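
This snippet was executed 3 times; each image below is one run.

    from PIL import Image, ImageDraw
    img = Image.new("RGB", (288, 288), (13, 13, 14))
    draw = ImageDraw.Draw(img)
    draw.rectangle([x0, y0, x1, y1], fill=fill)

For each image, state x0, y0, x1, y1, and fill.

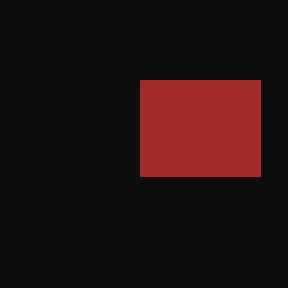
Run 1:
x0 = 140; y0 = 80; x1 = 260; y1 = 176; fill = 'brown'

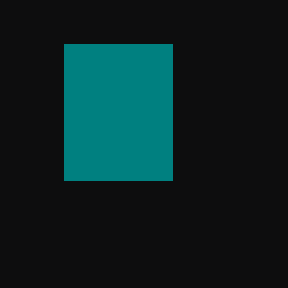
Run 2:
x0 = 64, y0 = 44, x1 = 172, y1 = 180, fill = 'teal'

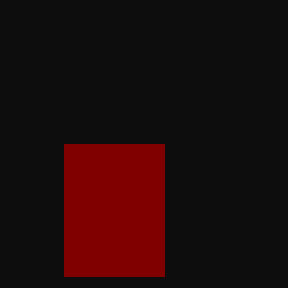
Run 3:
x0 = 64, y0 = 144, x1 = 164, y1 = 276, fill = 'maroon'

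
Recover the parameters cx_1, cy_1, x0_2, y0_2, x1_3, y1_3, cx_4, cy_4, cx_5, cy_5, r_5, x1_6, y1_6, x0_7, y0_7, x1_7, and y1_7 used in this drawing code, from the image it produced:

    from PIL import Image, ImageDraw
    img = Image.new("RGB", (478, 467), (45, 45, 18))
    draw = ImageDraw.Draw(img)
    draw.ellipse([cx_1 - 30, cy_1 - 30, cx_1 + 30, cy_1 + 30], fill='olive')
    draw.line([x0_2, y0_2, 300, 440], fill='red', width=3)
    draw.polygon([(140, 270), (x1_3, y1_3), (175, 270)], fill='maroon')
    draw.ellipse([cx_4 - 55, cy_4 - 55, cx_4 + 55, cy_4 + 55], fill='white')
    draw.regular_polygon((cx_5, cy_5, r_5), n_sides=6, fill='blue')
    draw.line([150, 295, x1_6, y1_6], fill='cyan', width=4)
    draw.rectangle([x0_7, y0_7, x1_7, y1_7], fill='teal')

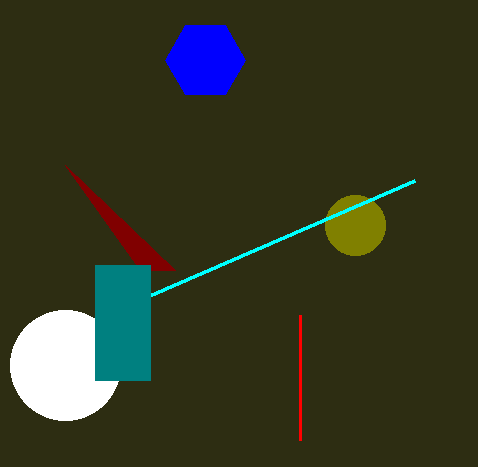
cx_1 = 355
cy_1 = 225
x0_2 = 300
y0_2 = 315
x1_3 = 65
y1_3 = 165
cx_4 = 65
cy_4 = 365
cx_5 = 205
cy_5 = 60
r_5 = 40
x1_6 = 415
y1_6 = 180
x0_7 = 95
y0_7 = 265
x1_7 = 150
y1_7 = 380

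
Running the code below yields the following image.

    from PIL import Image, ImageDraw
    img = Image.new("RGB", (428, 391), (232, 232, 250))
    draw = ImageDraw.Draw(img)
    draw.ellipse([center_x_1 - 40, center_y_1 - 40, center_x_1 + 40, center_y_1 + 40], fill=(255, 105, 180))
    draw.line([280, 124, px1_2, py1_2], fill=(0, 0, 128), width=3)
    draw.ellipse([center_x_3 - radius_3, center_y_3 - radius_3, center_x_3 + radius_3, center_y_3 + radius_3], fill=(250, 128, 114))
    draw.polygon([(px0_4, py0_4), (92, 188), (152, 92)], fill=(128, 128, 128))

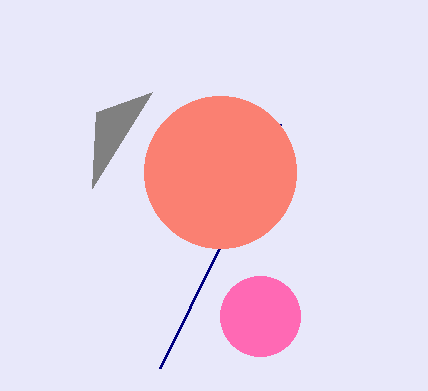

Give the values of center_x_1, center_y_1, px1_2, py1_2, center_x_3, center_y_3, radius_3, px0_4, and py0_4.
center_x_1 = 260, center_y_1 = 316, px1_2 = 160, py1_2 = 368, center_x_3 = 220, center_y_3 = 172, radius_3 = 76, px0_4 = 96, py0_4 = 112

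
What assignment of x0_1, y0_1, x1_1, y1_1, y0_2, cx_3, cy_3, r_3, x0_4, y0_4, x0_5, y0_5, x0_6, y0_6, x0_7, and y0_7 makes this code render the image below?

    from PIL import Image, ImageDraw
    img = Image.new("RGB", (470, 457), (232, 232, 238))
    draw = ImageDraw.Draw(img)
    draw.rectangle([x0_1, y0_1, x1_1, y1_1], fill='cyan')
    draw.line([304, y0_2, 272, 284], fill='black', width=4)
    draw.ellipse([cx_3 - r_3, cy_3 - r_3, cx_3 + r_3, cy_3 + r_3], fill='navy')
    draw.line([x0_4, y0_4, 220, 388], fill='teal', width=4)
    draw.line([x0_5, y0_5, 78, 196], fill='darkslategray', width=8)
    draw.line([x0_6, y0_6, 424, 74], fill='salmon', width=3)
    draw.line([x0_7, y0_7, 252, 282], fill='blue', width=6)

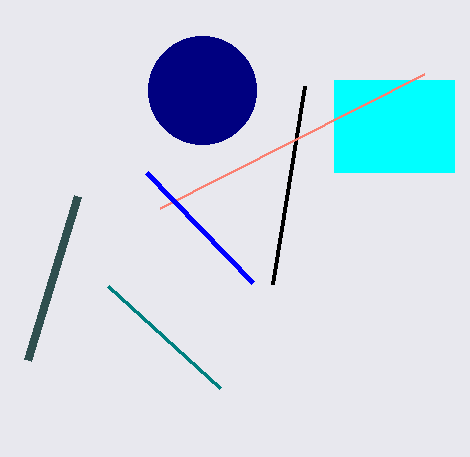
x0_1 = 334, y0_1 = 80, x1_1 = 454, y1_1 = 172, y0_2 = 86, cx_3 = 202, cy_3 = 90, r_3 = 54, x0_4 = 108, y0_4 = 286, x0_5 = 28, y0_5 = 360, x0_6 = 160, y0_6 = 208, x0_7 = 146, y0_7 = 172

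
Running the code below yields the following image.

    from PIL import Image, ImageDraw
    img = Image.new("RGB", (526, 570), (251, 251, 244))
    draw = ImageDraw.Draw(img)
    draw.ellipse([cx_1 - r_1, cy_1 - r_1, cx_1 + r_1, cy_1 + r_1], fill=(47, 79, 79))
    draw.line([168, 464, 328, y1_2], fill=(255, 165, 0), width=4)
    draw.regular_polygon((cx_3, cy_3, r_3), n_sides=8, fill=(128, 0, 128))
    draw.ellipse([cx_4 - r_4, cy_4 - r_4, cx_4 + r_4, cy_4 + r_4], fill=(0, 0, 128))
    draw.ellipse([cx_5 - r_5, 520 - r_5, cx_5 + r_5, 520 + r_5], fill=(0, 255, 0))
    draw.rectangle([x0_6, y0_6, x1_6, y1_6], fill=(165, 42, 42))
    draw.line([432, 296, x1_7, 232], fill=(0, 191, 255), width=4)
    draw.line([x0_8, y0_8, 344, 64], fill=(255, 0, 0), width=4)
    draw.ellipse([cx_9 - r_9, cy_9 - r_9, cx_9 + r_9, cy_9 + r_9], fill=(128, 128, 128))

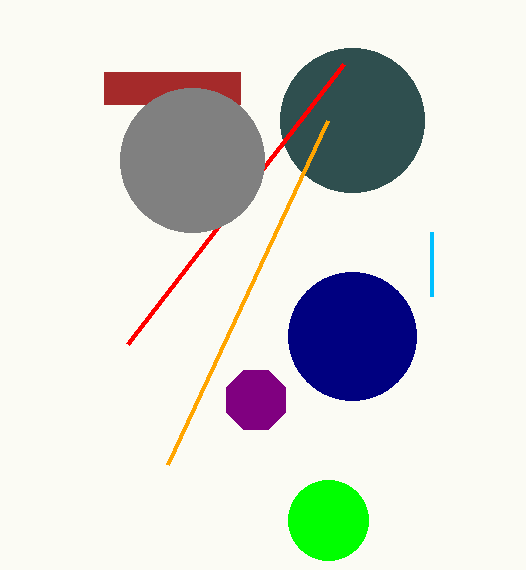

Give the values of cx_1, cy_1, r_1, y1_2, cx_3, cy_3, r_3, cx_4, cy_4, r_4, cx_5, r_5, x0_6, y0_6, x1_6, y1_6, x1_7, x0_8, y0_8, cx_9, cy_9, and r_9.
cx_1 = 352; cy_1 = 120; r_1 = 72; y1_2 = 120; cx_3 = 256; cy_3 = 400; r_3 = 32; cx_4 = 352; cy_4 = 336; r_4 = 64; cx_5 = 328; r_5 = 40; x0_6 = 104; y0_6 = 72; x1_6 = 240; y1_6 = 104; x1_7 = 432; x0_8 = 128; y0_8 = 344; cx_9 = 192; cy_9 = 160; r_9 = 72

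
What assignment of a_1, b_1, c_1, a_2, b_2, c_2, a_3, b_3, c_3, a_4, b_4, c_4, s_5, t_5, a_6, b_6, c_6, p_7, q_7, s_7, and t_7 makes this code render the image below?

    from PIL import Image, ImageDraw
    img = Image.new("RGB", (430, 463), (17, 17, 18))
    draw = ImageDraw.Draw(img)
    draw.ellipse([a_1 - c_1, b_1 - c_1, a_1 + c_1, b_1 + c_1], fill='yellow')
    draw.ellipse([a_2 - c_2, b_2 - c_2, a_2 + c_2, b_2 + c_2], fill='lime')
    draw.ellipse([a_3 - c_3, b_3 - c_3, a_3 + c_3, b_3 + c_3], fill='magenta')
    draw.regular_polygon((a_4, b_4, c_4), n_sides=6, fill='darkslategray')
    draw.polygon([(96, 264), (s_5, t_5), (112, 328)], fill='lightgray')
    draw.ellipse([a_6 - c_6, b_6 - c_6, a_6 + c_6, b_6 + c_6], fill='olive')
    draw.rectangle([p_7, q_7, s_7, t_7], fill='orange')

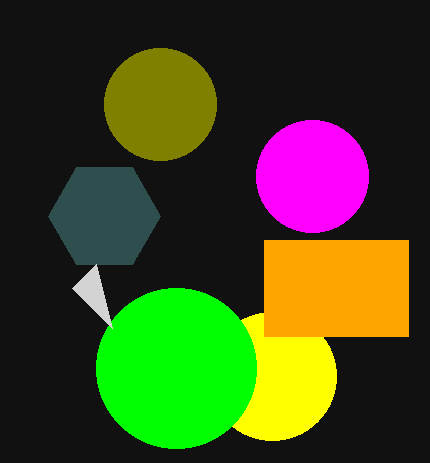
a_1 = 272
b_1 = 376
c_1 = 64
a_2 = 176
b_2 = 368
c_2 = 80
a_3 = 312
b_3 = 176
c_3 = 56
a_4 = 104
b_4 = 216
c_4 = 56
s_5 = 72
t_5 = 288
a_6 = 160
b_6 = 104
c_6 = 56
p_7 = 264
q_7 = 240
s_7 = 408
t_7 = 336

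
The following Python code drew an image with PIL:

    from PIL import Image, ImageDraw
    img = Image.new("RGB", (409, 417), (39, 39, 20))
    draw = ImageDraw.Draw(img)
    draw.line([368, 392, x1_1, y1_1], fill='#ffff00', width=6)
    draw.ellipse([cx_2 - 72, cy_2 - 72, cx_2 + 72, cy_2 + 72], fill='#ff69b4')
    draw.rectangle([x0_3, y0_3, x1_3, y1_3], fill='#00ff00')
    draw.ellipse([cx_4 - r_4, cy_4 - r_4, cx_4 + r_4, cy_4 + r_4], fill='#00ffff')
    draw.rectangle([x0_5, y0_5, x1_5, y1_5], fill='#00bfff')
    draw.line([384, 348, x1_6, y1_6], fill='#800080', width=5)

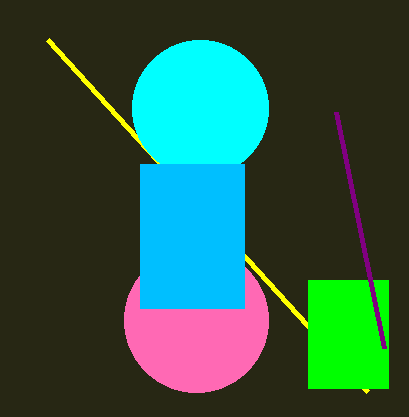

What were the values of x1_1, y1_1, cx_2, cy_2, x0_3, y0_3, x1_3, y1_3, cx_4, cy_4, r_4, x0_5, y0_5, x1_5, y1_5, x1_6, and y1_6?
x1_1 = 48, y1_1 = 40, cx_2 = 196, cy_2 = 320, x0_3 = 308, y0_3 = 280, x1_3 = 388, y1_3 = 388, cx_4 = 200, cy_4 = 108, r_4 = 68, x0_5 = 140, y0_5 = 164, x1_5 = 244, y1_5 = 308, x1_6 = 336, y1_6 = 112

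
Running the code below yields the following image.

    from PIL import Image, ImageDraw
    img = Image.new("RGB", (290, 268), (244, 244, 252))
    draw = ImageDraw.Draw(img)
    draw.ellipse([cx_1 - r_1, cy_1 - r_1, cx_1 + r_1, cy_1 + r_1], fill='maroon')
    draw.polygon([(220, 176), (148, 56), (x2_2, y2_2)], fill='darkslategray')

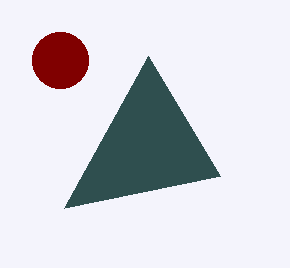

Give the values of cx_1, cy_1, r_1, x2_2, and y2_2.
cx_1 = 60; cy_1 = 60; r_1 = 28; x2_2 = 64; y2_2 = 208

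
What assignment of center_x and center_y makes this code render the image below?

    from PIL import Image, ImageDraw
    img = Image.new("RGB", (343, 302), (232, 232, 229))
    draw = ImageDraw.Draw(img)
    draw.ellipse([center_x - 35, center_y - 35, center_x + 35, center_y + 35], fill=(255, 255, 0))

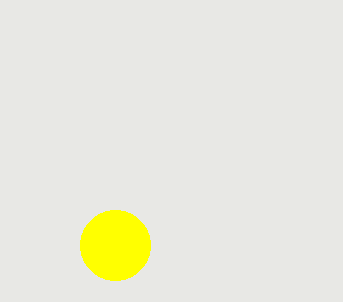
center_x = 115; center_y = 245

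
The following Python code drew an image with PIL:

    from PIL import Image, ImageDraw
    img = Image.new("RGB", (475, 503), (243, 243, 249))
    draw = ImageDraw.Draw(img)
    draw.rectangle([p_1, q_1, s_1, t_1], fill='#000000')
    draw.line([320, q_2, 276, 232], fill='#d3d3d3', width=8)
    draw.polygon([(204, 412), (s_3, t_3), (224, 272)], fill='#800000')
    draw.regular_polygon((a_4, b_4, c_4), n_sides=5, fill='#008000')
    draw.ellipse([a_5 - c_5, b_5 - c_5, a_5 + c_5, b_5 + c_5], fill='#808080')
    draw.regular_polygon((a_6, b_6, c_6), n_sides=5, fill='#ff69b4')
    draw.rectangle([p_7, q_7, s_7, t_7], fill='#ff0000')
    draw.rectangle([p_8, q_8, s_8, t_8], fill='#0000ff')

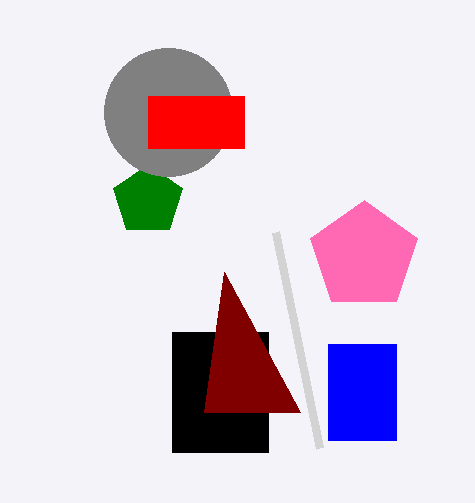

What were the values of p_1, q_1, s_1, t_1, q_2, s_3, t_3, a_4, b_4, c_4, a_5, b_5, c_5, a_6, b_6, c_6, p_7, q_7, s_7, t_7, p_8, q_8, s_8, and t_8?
p_1 = 172
q_1 = 332
s_1 = 268
t_1 = 452
q_2 = 448
s_3 = 300
t_3 = 412
a_4 = 148
b_4 = 200
c_4 = 36
a_5 = 168
b_5 = 112
c_5 = 64
a_6 = 364
b_6 = 256
c_6 = 56
p_7 = 148
q_7 = 96
s_7 = 244
t_7 = 148
p_8 = 328
q_8 = 344
s_8 = 396
t_8 = 440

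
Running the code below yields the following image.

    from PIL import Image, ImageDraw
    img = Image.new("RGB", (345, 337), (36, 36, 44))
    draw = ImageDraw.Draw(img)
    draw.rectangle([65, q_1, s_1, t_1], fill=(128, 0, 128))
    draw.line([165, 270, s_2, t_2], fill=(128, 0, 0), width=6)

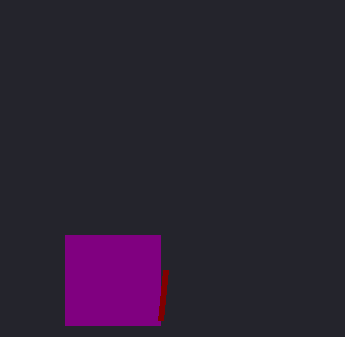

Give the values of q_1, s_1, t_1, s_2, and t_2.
q_1 = 235
s_1 = 160
t_1 = 325
s_2 = 160
t_2 = 320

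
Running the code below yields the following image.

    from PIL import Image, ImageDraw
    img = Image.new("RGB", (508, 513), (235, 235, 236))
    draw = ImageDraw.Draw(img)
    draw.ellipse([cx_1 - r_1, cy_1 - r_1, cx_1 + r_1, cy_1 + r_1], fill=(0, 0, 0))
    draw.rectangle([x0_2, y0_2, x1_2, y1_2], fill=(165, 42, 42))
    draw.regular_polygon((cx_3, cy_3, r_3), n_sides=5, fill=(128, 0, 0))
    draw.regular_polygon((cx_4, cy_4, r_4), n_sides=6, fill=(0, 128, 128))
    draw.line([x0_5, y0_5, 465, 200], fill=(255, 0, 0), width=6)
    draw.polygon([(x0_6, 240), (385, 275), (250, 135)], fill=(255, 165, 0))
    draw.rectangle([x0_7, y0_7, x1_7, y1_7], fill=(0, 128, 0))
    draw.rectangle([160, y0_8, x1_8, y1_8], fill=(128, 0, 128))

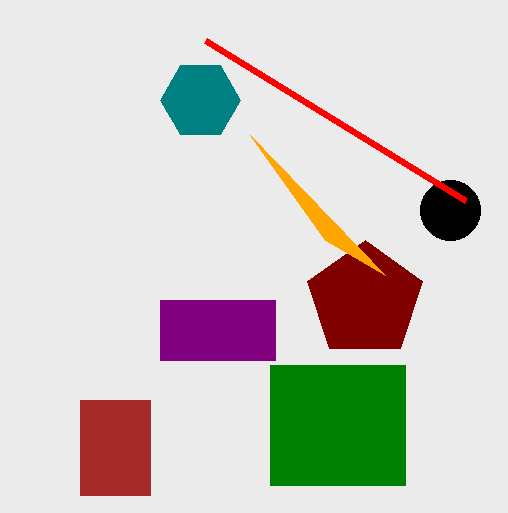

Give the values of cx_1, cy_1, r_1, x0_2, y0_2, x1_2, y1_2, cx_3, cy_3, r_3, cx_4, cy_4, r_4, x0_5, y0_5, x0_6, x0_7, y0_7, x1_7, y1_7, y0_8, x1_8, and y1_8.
cx_1 = 450; cy_1 = 210; r_1 = 30; x0_2 = 80; y0_2 = 400; x1_2 = 150; y1_2 = 495; cx_3 = 365; cy_3 = 300; r_3 = 60; cx_4 = 200; cy_4 = 100; r_4 = 40; x0_5 = 205; y0_5 = 40; x0_6 = 325; x0_7 = 270; y0_7 = 365; x1_7 = 405; y1_7 = 485; y0_8 = 300; x1_8 = 275; y1_8 = 360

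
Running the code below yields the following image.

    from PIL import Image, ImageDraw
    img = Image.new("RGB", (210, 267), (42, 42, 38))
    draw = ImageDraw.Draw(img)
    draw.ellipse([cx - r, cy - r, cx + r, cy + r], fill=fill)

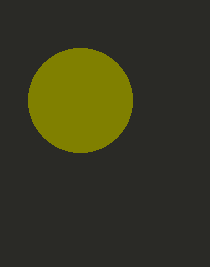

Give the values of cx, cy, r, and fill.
cx = 80
cy = 100
r = 52
fill = 'olive'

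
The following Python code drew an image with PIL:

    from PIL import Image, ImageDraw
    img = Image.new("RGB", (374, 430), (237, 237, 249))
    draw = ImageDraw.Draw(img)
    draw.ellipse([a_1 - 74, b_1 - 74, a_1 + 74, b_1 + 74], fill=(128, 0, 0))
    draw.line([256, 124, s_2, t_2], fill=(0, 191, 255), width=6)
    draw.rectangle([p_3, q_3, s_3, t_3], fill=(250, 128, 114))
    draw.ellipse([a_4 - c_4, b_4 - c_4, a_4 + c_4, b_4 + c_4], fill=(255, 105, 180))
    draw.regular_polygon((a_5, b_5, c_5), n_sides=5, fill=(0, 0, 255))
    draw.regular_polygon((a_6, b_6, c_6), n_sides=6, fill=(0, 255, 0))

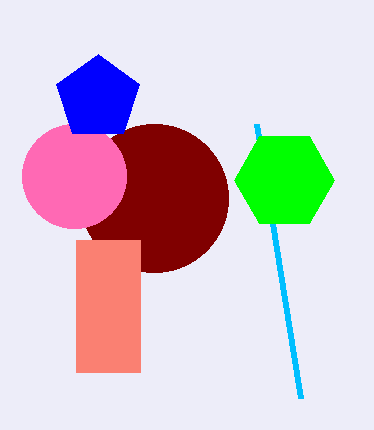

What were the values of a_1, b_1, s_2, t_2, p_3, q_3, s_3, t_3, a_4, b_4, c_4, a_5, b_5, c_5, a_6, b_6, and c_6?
a_1 = 154
b_1 = 198
s_2 = 300
t_2 = 398
p_3 = 76
q_3 = 240
s_3 = 140
t_3 = 372
a_4 = 74
b_4 = 176
c_4 = 52
a_5 = 98
b_5 = 98
c_5 = 44
a_6 = 284
b_6 = 180
c_6 = 50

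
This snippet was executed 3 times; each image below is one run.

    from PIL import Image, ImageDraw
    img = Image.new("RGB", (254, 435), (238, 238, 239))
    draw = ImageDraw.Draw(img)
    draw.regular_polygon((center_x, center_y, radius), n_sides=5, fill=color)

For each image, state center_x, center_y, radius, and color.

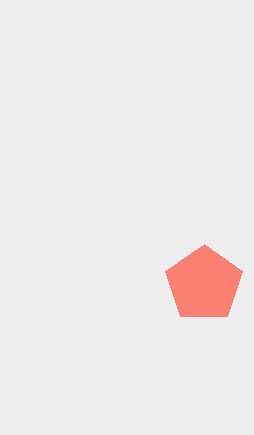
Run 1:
center_x = 204
center_y = 284
radius = 40
color = 'salmon'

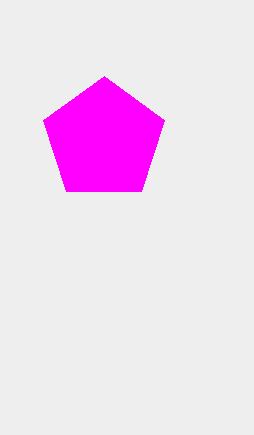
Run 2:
center_x = 104; center_y = 140; radius = 64; color = 'magenta'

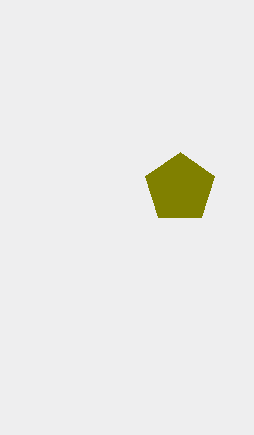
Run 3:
center_x = 180
center_y = 188
radius = 36
color = 'olive'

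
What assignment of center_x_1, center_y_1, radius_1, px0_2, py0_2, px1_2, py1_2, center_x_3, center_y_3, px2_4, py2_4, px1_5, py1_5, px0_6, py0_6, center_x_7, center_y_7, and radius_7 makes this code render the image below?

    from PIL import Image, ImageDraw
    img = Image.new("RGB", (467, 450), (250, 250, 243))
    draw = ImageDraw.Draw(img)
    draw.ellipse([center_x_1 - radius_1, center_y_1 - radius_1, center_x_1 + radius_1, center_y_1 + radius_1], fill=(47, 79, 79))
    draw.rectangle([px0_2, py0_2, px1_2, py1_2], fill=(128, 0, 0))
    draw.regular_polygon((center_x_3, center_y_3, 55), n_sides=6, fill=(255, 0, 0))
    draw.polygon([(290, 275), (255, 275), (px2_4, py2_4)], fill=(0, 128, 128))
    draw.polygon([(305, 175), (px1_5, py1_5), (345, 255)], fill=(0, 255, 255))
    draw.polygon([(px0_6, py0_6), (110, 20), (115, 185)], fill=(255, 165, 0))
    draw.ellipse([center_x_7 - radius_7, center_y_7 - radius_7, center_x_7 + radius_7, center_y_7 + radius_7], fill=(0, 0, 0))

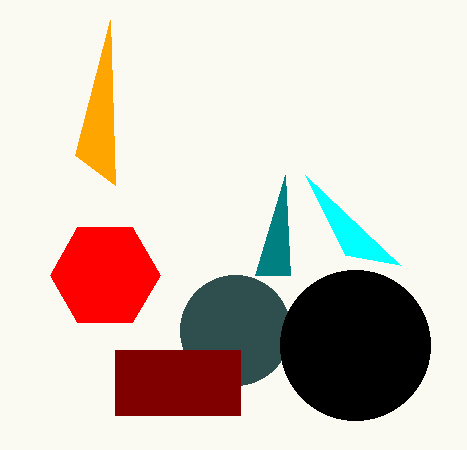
center_x_1 = 235
center_y_1 = 330
radius_1 = 55
px0_2 = 115
py0_2 = 350
px1_2 = 240
py1_2 = 415
center_x_3 = 105
center_y_3 = 275
px2_4 = 285
py2_4 = 175
px1_5 = 400
py1_5 = 265
px0_6 = 75
py0_6 = 155
center_x_7 = 355
center_y_7 = 345
radius_7 = 75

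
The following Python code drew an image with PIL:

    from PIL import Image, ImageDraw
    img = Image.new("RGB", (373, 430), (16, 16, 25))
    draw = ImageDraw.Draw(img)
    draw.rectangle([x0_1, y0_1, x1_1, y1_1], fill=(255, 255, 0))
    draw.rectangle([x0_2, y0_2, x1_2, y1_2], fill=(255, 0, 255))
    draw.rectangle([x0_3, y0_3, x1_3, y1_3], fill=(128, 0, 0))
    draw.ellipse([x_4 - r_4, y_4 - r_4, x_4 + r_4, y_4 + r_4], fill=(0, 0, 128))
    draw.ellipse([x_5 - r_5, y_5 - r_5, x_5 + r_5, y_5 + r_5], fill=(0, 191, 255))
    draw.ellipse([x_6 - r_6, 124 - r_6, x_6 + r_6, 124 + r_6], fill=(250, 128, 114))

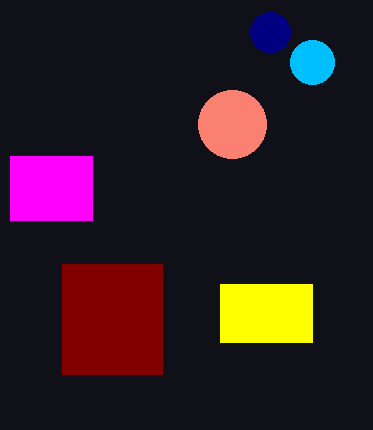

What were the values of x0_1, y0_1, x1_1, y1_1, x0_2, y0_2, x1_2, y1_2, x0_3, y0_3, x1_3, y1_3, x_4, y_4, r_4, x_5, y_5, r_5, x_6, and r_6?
x0_1 = 220, y0_1 = 284, x1_1 = 312, y1_1 = 342, x0_2 = 10, y0_2 = 156, x1_2 = 92, y1_2 = 220, x0_3 = 62, y0_3 = 264, x1_3 = 162, y1_3 = 374, x_4 = 270, y_4 = 32, r_4 = 20, x_5 = 312, y_5 = 62, r_5 = 22, x_6 = 232, r_6 = 34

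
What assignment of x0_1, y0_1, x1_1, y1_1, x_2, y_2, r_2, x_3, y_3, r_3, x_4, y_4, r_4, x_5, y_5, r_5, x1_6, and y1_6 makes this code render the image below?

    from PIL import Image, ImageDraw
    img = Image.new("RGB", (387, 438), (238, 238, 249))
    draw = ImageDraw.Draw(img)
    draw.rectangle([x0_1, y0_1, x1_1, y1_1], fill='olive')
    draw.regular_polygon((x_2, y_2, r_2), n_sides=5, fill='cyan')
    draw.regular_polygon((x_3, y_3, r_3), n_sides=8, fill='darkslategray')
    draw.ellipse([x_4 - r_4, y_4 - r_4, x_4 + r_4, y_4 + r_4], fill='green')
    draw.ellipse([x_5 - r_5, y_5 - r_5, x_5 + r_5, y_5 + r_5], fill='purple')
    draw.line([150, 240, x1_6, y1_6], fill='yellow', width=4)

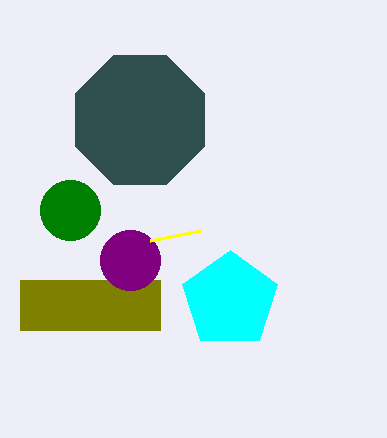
x0_1 = 20, y0_1 = 280, x1_1 = 160, y1_1 = 330, x_2 = 230, y_2 = 300, r_2 = 50, x_3 = 140, y_3 = 120, r_3 = 70, x_4 = 70, y_4 = 210, r_4 = 30, x_5 = 130, y_5 = 260, r_5 = 30, x1_6 = 200, y1_6 = 230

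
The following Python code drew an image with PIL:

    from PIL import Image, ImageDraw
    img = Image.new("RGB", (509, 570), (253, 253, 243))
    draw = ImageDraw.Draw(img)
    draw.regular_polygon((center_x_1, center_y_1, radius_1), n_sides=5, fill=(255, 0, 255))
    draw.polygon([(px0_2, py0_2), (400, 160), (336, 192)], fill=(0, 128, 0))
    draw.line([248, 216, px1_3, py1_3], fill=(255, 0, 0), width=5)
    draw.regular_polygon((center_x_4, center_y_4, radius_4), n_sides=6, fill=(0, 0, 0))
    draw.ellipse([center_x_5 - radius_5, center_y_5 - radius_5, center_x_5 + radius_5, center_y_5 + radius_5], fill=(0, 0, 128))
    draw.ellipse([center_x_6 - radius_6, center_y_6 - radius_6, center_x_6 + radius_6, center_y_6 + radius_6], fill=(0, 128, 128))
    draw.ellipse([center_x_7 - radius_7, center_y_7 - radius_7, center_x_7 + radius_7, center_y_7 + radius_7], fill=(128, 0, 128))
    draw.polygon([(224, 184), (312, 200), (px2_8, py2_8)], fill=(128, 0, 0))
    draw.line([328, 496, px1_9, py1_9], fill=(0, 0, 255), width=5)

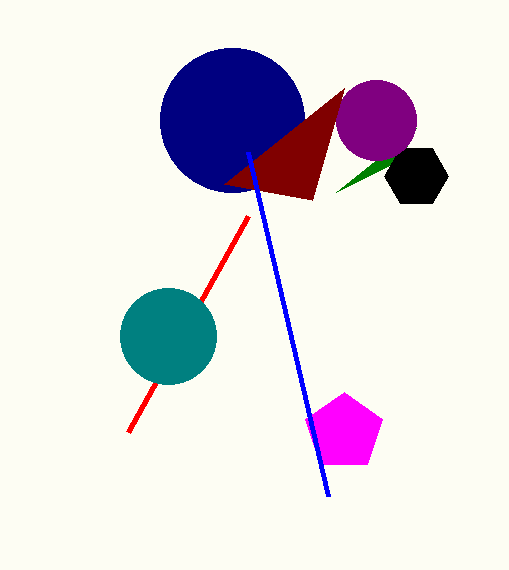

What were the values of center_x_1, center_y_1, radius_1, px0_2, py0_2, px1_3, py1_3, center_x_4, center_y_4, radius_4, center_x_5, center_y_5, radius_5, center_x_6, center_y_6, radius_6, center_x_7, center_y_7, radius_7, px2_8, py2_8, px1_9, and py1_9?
center_x_1 = 344, center_y_1 = 432, radius_1 = 40, px0_2 = 416, py0_2 = 128, px1_3 = 128, py1_3 = 432, center_x_4 = 416, center_y_4 = 176, radius_4 = 32, center_x_5 = 232, center_y_5 = 120, radius_5 = 72, center_x_6 = 168, center_y_6 = 336, radius_6 = 48, center_x_7 = 376, center_y_7 = 120, radius_7 = 40, px2_8 = 344, py2_8 = 88, px1_9 = 248, py1_9 = 152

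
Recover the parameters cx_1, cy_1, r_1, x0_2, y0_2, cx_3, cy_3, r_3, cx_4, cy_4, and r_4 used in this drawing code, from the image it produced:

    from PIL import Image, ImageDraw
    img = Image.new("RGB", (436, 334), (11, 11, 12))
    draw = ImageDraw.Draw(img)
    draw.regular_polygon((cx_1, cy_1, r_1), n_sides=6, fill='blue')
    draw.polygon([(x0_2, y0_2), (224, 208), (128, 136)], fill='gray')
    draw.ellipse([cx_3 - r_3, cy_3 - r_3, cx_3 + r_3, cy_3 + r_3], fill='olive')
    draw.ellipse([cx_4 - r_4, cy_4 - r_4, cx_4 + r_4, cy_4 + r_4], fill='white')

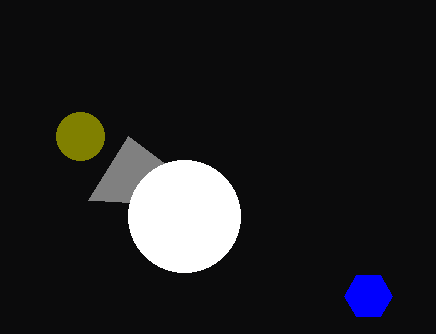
cx_1 = 368; cy_1 = 296; r_1 = 24; x0_2 = 88; y0_2 = 200; cx_3 = 80; cy_3 = 136; r_3 = 24; cx_4 = 184; cy_4 = 216; r_4 = 56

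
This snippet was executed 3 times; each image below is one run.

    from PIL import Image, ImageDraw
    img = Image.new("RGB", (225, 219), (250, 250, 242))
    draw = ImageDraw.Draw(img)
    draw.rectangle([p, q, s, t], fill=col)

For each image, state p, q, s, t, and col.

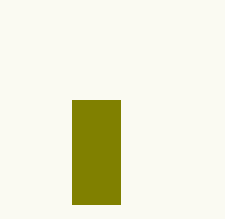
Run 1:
p = 72
q = 100
s = 120
t = 204
col = 'olive'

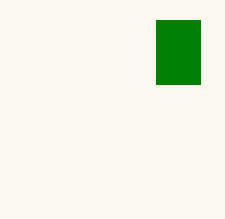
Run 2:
p = 156
q = 20
s = 200
t = 84
col = 'green'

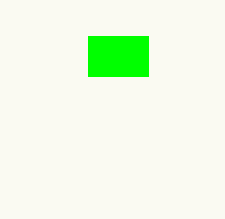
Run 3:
p = 88
q = 36
s = 148
t = 76
col = 'lime'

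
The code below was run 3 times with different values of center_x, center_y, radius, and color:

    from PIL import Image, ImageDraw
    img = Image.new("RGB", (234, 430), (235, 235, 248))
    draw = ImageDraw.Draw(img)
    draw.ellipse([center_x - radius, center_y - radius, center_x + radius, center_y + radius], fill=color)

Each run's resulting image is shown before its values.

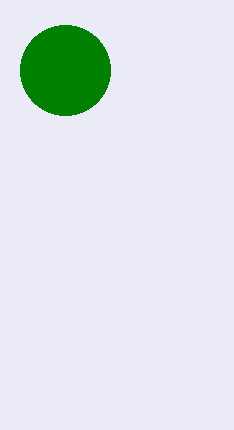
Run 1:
center_x = 65
center_y = 70
radius = 45
color = 'green'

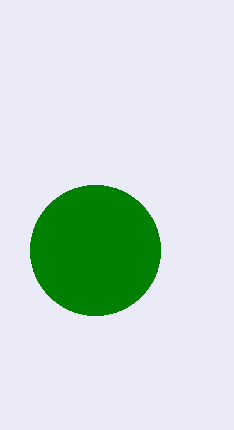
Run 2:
center_x = 95
center_y = 250
radius = 65
color = 'green'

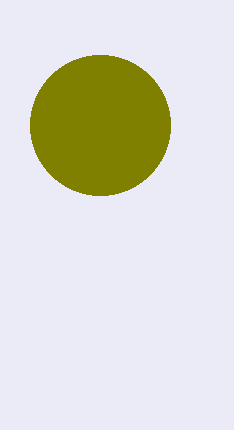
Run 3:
center_x = 100, center_y = 125, radius = 70, color = 'olive'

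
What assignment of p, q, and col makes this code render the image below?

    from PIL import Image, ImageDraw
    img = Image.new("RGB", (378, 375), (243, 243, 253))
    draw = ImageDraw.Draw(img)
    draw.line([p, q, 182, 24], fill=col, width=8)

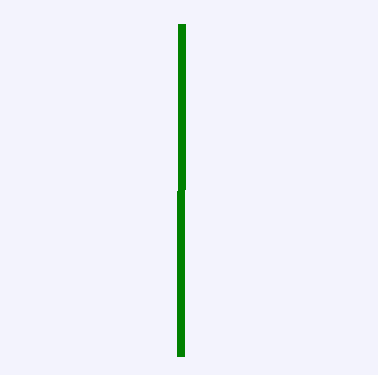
p = 181, q = 356, col = 'green'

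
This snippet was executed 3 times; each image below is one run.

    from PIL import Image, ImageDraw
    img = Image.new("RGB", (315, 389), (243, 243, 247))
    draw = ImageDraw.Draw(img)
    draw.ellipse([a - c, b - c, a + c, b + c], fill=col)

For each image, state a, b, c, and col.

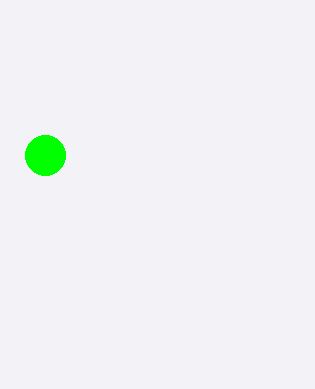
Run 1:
a = 45; b = 155; c = 20; col = 'lime'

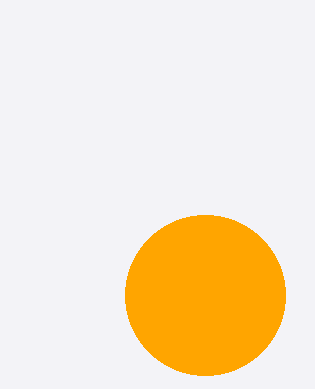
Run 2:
a = 205, b = 295, c = 80, col = 'orange'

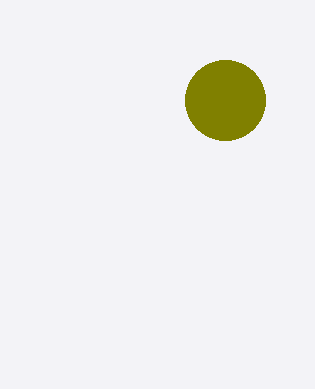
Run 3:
a = 225, b = 100, c = 40, col = 'olive'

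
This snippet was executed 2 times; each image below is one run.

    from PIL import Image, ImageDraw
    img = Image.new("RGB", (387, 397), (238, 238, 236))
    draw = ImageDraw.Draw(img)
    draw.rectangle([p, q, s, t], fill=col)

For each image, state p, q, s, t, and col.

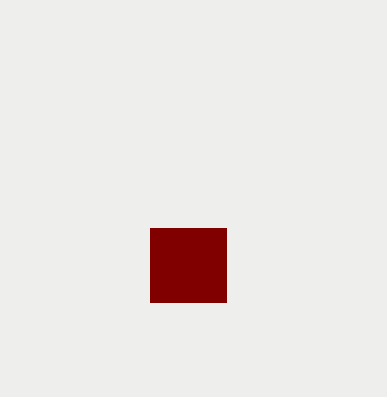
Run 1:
p = 150
q = 228
s = 226
t = 302
col = 'maroon'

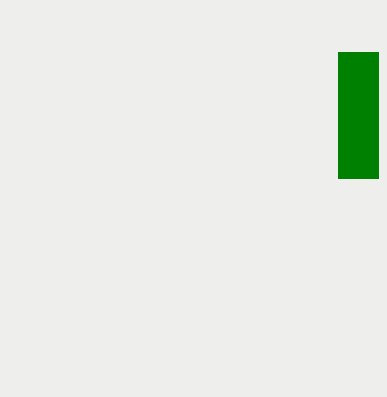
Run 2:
p = 338, q = 52, s = 378, t = 178, col = 'green'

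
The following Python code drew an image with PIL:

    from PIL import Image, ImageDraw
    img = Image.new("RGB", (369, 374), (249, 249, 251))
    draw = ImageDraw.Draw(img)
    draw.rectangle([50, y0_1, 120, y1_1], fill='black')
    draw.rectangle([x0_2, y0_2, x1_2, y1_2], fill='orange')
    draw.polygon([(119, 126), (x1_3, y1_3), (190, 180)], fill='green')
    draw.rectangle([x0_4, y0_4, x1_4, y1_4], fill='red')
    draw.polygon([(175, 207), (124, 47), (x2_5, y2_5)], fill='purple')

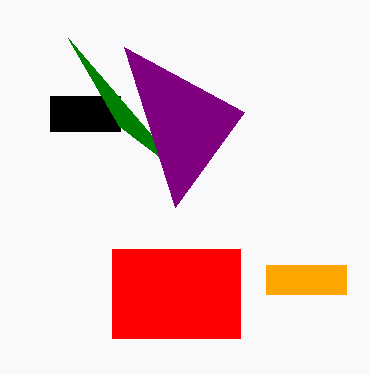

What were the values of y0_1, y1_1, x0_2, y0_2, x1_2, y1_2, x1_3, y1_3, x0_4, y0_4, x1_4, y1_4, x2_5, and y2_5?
y0_1 = 96; y1_1 = 131; x0_2 = 266; y0_2 = 265; x1_2 = 346; y1_2 = 294; x1_3 = 68; y1_3 = 38; x0_4 = 112; y0_4 = 249; x1_4 = 240; y1_4 = 338; x2_5 = 244; y2_5 = 112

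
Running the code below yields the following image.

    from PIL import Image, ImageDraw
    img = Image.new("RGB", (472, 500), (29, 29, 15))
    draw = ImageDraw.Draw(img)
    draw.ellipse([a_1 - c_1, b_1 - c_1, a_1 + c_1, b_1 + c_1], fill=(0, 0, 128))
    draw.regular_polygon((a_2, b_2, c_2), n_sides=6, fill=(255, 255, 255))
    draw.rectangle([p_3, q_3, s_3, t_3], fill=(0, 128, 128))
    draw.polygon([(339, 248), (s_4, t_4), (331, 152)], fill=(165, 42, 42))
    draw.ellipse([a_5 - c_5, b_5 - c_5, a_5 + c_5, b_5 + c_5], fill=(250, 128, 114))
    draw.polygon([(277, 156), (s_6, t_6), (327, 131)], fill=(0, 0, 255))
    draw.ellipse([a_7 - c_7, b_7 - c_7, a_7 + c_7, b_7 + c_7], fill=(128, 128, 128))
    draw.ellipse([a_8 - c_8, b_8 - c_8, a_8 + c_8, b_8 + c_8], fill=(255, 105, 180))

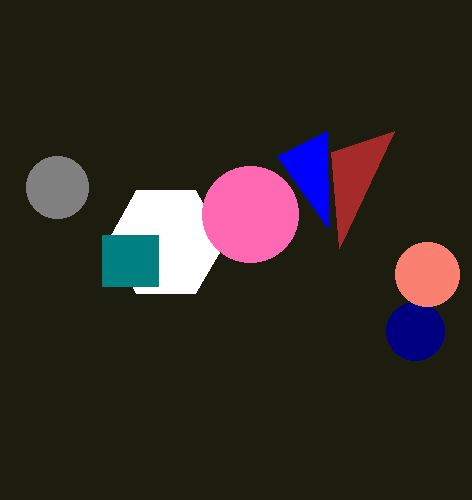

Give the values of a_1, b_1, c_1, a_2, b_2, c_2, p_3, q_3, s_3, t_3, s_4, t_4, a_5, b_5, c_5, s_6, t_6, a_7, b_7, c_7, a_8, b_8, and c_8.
a_1 = 415
b_1 = 331
c_1 = 29
a_2 = 166
b_2 = 242
c_2 = 59
p_3 = 102
q_3 = 235
s_3 = 158
t_3 = 286
s_4 = 394
t_4 = 131
a_5 = 427
b_5 = 274
c_5 = 32
s_6 = 328
t_6 = 228
a_7 = 57
b_7 = 187
c_7 = 31
a_8 = 250
b_8 = 214
c_8 = 48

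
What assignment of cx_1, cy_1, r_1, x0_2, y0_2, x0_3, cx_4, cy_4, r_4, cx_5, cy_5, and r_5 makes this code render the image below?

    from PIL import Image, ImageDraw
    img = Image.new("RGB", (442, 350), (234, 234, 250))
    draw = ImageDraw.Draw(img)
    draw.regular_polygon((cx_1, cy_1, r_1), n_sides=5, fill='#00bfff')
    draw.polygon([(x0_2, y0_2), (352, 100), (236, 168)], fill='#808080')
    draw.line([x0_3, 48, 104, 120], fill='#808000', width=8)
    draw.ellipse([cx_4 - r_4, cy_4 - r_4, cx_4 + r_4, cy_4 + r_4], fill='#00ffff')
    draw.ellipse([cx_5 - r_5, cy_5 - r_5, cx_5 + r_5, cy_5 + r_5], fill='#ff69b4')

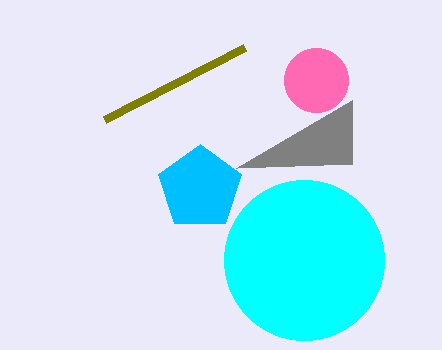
cx_1 = 200
cy_1 = 188
r_1 = 44
x0_2 = 352
y0_2 = 164
x0_3 = 244
cx_4 = 304
cy_4 = 260
r_4 = 80
cx_5 = 316
cy_5 = 80
r_5 = 32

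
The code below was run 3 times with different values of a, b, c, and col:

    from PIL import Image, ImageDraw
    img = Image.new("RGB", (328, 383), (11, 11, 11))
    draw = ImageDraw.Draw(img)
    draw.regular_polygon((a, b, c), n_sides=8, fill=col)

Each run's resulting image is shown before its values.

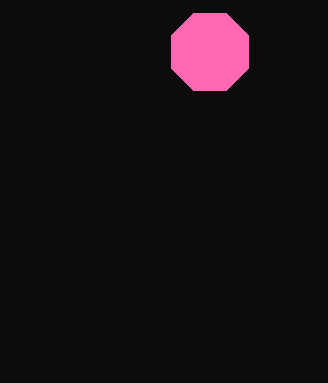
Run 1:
a = 210
b = 52
c = 42
col = 'hotpink'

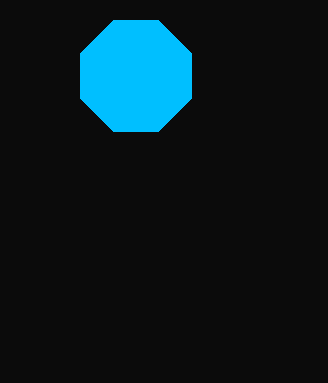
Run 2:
a = 136; b = 76; c = 60; col = 'deepskyblue'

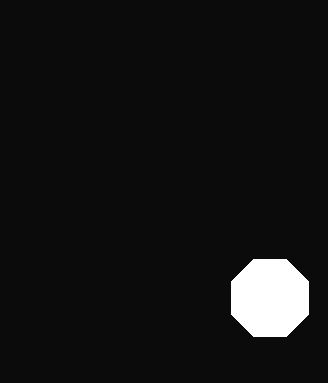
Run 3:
a = 270, b = 298, c = 42, col = 'white'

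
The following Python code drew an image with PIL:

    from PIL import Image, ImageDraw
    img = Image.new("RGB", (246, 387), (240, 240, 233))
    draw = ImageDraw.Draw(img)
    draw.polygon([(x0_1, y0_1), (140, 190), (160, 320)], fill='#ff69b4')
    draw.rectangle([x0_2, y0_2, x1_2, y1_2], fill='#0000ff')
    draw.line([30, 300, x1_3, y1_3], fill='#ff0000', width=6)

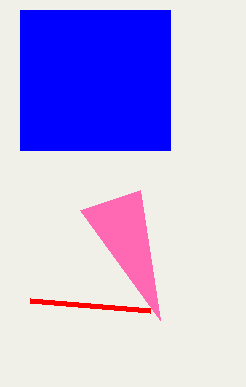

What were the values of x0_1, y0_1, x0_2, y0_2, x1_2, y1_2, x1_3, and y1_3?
x0_1 = 80
y0_1 = 210
x0_2 = 20
y0_2 = 10
x1_2 = 170
y1_2 = 150
x1_3 = 150
y1_3 = 310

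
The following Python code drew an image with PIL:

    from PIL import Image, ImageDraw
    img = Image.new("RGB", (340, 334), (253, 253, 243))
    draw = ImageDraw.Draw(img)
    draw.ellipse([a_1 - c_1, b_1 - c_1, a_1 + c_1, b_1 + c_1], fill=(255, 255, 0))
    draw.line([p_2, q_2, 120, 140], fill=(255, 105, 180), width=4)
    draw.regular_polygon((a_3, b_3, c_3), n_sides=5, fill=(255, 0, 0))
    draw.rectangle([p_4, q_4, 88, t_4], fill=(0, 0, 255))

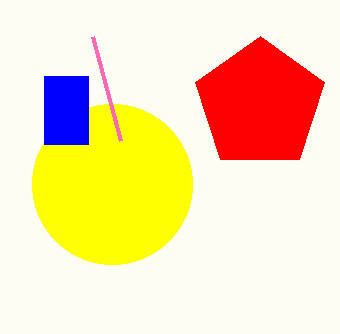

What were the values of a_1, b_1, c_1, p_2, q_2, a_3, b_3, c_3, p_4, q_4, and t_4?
a_1 = 112; b_1 = 184; c_1 = 80; p_2 = 92; q_2 = 36; a_3 = 260; b_3 = 104; c_3 = 68; p_4 = 44; q_4 = 76; t_4 = 144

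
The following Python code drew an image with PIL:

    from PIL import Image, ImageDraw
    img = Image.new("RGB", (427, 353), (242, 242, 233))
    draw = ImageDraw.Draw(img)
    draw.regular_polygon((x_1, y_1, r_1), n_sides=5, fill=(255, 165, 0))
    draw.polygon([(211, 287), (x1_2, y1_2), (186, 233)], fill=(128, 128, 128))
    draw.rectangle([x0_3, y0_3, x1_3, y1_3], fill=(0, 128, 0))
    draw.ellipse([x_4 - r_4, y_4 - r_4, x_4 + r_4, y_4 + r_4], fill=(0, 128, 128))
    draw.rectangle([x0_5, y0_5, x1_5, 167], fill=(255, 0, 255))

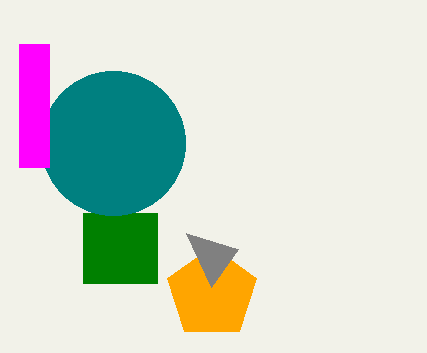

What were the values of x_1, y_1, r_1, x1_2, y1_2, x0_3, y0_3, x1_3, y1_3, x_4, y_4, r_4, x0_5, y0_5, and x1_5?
x_1 = 212; y_1 = 293; r_1 = 47; x1_2 = 238; y1_2 = 249; x0_3 = 83; y0_3 = 213; x1_3 = 157; y1_3 = 283; x_4 = 113; y_4 = 143; r_4 = 72; x0_5 = 19; y0_5 = 44; x1_5 = 49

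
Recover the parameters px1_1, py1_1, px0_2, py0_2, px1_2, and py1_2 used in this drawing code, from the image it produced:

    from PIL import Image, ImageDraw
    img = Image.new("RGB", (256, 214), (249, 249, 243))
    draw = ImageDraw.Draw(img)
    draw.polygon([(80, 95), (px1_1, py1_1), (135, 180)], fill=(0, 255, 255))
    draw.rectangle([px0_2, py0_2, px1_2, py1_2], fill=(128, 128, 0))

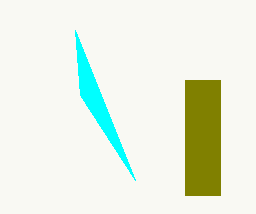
px1_1 = 75
py1_1 = 30
px0_2 = 185
py0_2 = 80
px1_2 = 220
py1_2 = 195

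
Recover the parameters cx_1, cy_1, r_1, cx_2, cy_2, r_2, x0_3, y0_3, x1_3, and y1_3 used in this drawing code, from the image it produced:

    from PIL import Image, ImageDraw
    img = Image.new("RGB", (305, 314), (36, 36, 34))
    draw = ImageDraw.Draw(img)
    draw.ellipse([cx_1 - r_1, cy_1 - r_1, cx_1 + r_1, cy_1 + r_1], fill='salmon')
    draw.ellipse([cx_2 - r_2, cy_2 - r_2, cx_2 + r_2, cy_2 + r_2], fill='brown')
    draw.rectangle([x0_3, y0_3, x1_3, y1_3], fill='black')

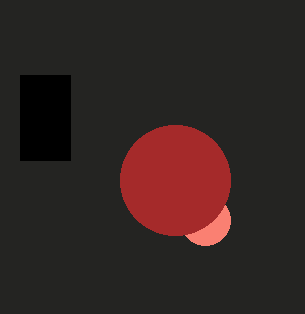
cx_1 = 205
cy_1 = 220
r_1 = 25
cx_2 = 175
cy_2 = 180
r_2 = 55
x0_3 = 20
y0_3 = 75
x1_3 = 70
y1_3 = 160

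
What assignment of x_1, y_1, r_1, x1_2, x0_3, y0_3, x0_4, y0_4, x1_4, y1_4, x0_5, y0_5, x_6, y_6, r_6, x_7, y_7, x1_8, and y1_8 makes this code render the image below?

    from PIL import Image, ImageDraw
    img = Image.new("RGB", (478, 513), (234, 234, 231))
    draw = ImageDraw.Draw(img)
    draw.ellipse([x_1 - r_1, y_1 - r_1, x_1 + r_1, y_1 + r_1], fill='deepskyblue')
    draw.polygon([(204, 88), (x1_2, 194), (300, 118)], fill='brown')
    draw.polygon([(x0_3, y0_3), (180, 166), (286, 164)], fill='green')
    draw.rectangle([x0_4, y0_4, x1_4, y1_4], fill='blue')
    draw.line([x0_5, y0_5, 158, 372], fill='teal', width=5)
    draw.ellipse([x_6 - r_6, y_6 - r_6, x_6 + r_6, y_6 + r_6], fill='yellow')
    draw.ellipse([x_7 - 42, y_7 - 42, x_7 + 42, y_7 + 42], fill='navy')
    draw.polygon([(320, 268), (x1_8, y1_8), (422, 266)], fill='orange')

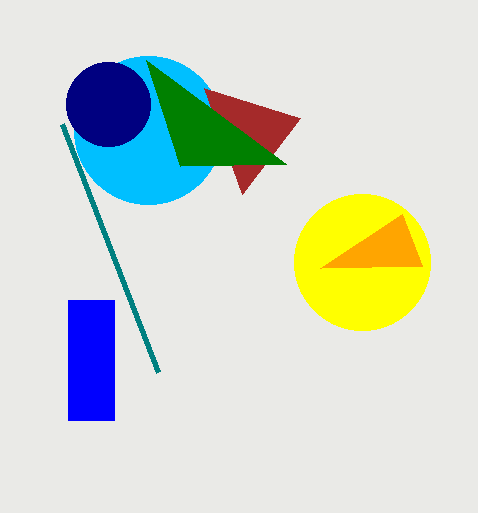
x_1 = 148; y_1 = 130; r_1 = 74; x1_2 = 242; x0_3 = 146; y0_3 = 60; x0_4 = 68; y0_4 = 300; x1_4 = 114; y1_4 = 420; x0_5 = 62; y0_5 = 124; x_6 = 362; y_6 = 262; r_6 = 68; x_7 = 108; y_7 = 104; x1_8 = 402; y1_8 = 214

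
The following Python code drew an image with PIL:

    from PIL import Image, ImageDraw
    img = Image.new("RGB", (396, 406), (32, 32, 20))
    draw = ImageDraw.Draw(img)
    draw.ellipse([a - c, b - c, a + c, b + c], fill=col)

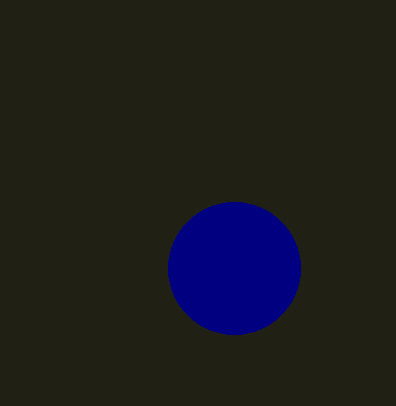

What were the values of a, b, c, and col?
a = 234
b = 268
c = 66
col = 'navy'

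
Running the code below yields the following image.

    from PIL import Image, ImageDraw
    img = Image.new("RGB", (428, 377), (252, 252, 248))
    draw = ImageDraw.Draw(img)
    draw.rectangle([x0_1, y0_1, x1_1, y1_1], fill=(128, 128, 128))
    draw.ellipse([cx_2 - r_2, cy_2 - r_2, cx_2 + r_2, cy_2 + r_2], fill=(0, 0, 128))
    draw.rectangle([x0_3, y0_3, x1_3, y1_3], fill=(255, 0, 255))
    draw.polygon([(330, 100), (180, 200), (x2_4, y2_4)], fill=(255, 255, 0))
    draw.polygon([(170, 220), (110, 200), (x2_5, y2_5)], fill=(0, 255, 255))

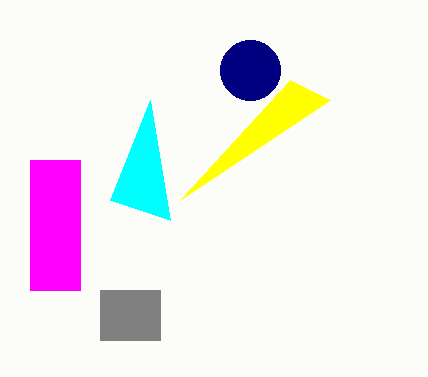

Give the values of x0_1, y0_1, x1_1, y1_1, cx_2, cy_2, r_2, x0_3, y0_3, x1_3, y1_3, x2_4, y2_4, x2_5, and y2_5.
x0_1 = 100
y0_1 = 290
x1_1 = 160
y1_1 = 340
cx_2 = 250
cy_2 = 70
r_2 = 30
x0_3 = 30
y0_3 = 160
x1_3 = 80
y1_3 = 290
x2_4 = 290
y2_4 = 80
x2_5 = 150
y2_5 = 100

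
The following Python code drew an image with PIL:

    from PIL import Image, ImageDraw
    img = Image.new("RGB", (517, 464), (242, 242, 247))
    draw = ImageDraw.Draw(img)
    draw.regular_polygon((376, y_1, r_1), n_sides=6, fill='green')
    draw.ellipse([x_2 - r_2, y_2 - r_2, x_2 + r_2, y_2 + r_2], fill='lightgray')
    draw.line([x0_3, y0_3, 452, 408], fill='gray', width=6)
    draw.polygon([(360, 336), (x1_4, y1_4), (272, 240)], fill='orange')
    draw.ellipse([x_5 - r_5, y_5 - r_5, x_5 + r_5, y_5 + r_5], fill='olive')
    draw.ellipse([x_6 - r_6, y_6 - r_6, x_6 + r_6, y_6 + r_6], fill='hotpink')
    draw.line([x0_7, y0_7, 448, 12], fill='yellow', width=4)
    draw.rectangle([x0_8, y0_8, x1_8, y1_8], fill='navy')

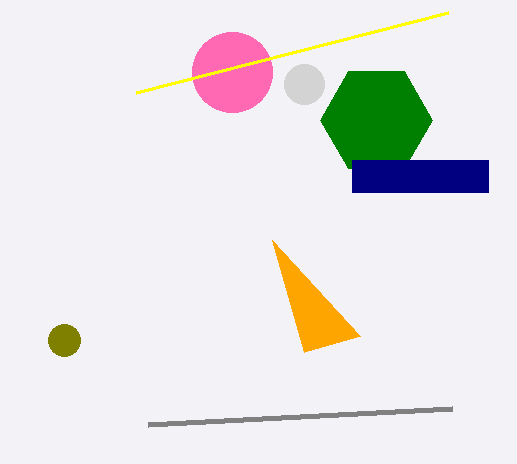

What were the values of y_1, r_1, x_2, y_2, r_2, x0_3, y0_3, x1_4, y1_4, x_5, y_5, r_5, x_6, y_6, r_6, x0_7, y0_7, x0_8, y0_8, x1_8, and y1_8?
y_1 = 120
r_1 = 56
x_2 = 304
y_2 = 84
r_2 = 20
x0_3 = 148
y0_3 = 424
x1_4 = 304
y1_4 = 352
x_5 = 64
y_5 = 340
r_5 = 16
x_6 = 232
y_6 = 72
r_6 = 40
x0_7 = 136
y0_7 = 92
x0_8 = 352
y0_8 = 160
x1_8 = 488
y1_8 = 192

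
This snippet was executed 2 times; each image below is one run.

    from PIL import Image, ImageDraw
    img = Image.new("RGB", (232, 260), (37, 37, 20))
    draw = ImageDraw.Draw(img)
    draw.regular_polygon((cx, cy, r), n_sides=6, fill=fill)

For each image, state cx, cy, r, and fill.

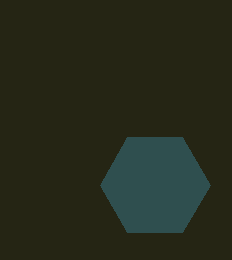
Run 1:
cx = 155, cy = 185, r = 55, fill = 'darkslategray'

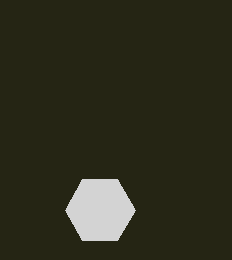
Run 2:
cx = 100
cy = 210
r = 35
fill = 'lightgray'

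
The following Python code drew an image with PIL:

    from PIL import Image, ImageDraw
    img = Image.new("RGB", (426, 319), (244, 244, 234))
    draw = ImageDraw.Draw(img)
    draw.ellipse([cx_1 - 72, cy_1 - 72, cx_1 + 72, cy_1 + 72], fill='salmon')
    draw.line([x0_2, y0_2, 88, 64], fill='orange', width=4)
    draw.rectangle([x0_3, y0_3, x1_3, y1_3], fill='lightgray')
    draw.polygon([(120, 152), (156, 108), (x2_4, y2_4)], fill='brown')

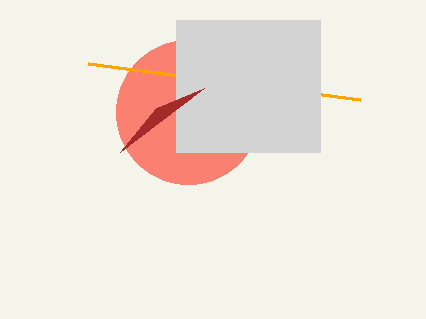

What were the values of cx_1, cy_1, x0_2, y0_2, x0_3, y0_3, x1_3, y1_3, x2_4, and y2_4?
cx_1 = 188; cy_1 = 112; x0_2 = 360; y0_2 = 100; x0_3 = 176; y0_3 = 20; x1_3 = 320; y1_3 = 152; x2_4 = 204; y2_4 = 88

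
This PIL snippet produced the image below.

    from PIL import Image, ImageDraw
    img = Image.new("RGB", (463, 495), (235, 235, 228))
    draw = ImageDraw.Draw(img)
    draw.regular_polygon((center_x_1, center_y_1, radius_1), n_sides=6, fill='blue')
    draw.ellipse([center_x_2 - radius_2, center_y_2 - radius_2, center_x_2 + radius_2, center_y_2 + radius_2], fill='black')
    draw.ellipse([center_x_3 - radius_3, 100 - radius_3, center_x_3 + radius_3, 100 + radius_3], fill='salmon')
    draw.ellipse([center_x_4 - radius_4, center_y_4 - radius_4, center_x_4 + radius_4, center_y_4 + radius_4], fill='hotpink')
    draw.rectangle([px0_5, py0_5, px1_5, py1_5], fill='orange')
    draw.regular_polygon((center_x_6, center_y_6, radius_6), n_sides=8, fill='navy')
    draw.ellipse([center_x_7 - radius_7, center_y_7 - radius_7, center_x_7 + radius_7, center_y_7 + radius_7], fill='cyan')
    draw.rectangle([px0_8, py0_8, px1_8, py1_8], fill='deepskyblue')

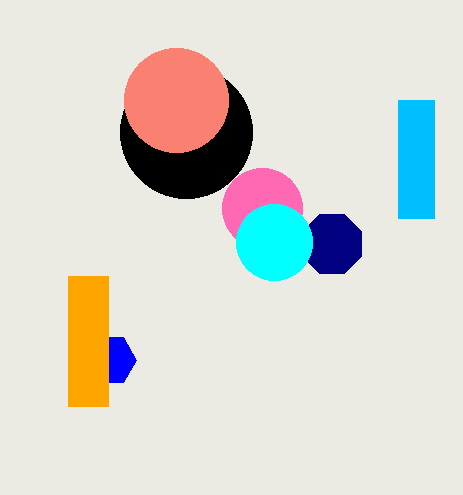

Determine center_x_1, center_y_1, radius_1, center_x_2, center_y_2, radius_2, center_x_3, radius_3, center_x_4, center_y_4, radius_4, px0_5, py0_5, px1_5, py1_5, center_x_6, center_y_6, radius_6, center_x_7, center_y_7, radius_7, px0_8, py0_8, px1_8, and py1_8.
center_x_1 = 110
center_y_1 = 360
radius_1 = 26
center_x_2 = 186
center_y_2 = 132
radius_2 = 66
center_x_3 = 176
radius_3 = 52
center_x_4 = 262
center_y_4 = 208
radius_4 = 40
px0_5 = 68
py0_5 = 276
px1_5 = 108
py1_5 = 406
center_x_6 = 332
center_y_6 = 244
radius_6 = 32
center_x_7 = 274
center_y_7 = 242
radius_7 = 38
px0_8 = 398
py0_8 = 100
px1_8 = 434
py1_8 = 218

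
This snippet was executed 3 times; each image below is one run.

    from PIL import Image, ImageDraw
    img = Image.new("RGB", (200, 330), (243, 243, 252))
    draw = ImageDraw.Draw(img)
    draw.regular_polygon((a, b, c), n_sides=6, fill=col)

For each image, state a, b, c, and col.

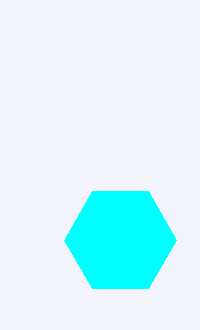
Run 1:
a = 120
b = 240
c = 56
col = 'cyan'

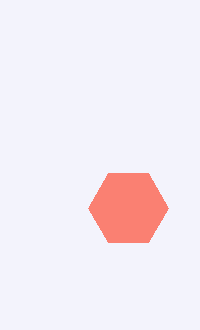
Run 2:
a = 128
b = 208
c = 40
col = 'salmon'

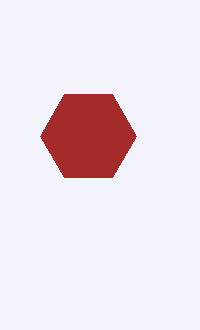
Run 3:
a = 88, b = 136, c = 48, col = 'brown'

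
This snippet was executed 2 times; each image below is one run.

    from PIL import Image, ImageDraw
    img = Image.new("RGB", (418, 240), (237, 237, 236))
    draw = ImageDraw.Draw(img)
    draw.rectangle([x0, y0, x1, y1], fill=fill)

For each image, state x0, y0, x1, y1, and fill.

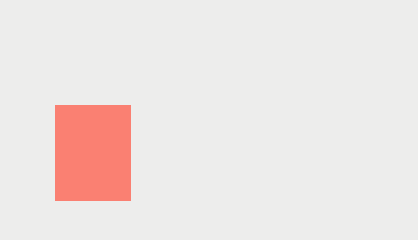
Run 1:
x0 = 55, y0 = 105, x1 = 130, y1 = 200, fill = 'salmon'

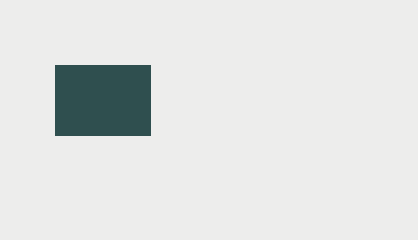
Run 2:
x0 = 55
y0 = 65
x1 = 150
y1 = 135
fill = 'darkslategray'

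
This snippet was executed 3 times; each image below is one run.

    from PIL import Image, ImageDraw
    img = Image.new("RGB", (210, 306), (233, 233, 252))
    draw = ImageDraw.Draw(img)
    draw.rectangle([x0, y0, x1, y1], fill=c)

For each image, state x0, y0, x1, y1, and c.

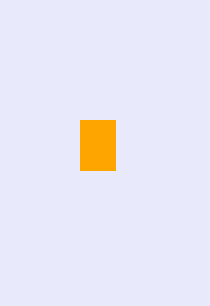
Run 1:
x0 = 80
y0 = 120
x1 = 115
y1 = 170
c = 'orange'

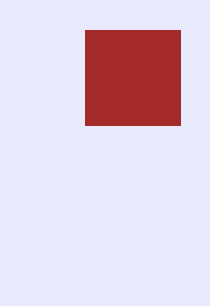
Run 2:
x0 = 85
y0 = 30
x1 = 180
y1 = 125
c = 'brown'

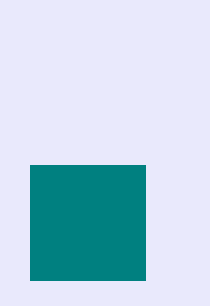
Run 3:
x0 = 30, y0 = 165, x1 = 145, y1 = 280, c = 'teal'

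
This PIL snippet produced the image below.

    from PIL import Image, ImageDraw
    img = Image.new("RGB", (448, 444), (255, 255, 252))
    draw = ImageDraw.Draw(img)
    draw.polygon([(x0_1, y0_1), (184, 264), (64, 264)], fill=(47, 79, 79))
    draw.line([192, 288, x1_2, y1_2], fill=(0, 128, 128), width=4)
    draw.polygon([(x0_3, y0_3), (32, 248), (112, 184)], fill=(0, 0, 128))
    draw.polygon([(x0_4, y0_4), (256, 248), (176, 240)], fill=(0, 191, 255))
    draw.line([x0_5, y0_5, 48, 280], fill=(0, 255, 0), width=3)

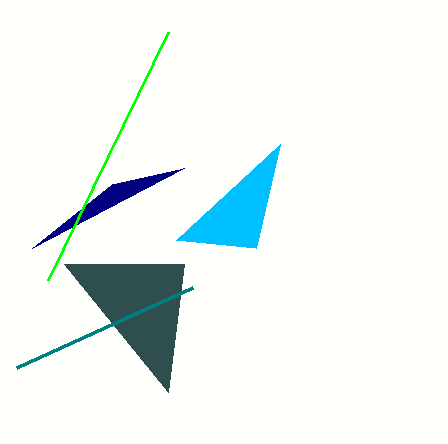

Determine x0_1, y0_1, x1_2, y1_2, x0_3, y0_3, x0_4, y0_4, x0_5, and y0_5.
x0_1 = 168
y0_1 = 392
x1_2 = 16
y1_2 = 368
x0_3 = 184
y0_3 = 168
x0_4 = 280
y0_4 = 144
x0_5 = 168
y0_5 = 32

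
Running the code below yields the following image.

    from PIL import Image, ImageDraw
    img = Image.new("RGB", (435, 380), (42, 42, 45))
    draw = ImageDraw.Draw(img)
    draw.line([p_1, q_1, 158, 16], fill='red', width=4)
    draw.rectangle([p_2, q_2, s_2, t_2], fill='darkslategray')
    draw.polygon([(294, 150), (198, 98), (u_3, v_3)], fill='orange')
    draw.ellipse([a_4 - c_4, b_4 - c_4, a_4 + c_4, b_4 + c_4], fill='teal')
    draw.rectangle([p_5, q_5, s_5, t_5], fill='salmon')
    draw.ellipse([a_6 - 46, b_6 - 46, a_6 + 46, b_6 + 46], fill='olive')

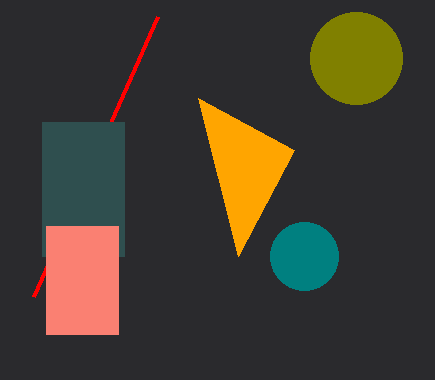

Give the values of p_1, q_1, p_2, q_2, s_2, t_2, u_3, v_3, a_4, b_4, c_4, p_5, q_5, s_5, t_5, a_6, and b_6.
p_1 = 34
q_1 = 296
p_2 = 42
q_2 = 122
s_2 = 124
t_2 = 256
u_3 = 238
v_3 = 256
a_4 = 304
b_4 = 256
c_4 = 34
p_5 = 46
q_5 = 226
s_5 = 118
t_5 = 334
a_6 = 356
b_6 = 58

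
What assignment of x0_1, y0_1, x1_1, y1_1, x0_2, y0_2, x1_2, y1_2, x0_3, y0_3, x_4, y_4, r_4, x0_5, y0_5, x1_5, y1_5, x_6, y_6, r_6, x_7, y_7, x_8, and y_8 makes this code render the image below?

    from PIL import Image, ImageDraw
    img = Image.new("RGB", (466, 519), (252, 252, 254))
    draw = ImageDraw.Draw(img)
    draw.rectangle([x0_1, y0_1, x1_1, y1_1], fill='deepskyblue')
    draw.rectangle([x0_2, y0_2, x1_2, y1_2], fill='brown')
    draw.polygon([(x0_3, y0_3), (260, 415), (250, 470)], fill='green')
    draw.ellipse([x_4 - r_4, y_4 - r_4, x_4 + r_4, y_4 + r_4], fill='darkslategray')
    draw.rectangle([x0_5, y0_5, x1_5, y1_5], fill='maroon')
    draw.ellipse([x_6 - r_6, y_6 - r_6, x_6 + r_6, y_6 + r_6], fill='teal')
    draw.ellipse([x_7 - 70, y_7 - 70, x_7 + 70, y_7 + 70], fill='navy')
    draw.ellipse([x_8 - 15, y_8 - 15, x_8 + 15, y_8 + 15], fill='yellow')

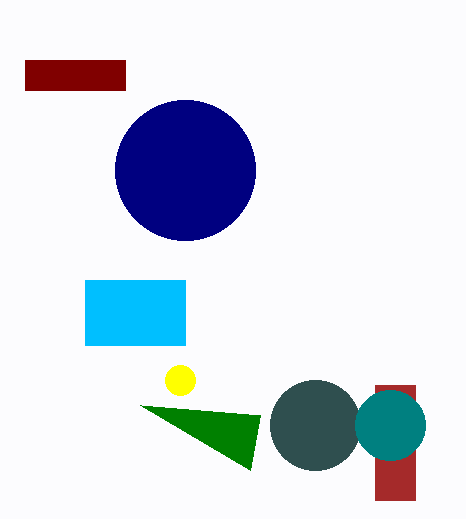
x0_1 = 85; y0_1 = 280; x1_1 = 185; y1_1 = 345; x0_2 = 375; y0_2 = 385; x1_2 = 415; y1_2 = 500; x0_3 = 140; y0_3 = 405; x_4 = 315; y_4 = 425; r_4 = 45; x0_5 = 25; y0_5 = 60; x1_5 = 125; y1_5 = 90; x_6 = 390; y_6 = 425; r_6 = 35; x_7 = 185; y_7 = 170; x_8 = 180; y_8 = 380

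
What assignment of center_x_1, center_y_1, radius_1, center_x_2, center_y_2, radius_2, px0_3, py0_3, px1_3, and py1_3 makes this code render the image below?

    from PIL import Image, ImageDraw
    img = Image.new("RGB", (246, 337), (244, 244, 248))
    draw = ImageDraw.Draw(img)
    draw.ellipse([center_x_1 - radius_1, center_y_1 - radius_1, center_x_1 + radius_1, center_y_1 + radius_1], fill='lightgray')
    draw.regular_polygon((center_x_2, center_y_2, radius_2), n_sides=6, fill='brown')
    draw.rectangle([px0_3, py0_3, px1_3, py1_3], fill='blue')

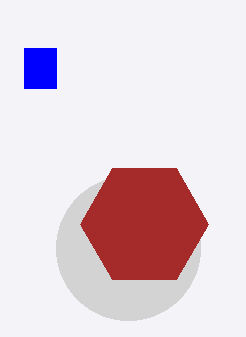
center_x_1 = 128, center_y_1 = 248, radius_1 = 72, center_x_2 = 144, center_y_2 = 224, radius_2 = 64, px0_3 = 24, py0_3 = 48, px1_3 = 56, py1_3 = 88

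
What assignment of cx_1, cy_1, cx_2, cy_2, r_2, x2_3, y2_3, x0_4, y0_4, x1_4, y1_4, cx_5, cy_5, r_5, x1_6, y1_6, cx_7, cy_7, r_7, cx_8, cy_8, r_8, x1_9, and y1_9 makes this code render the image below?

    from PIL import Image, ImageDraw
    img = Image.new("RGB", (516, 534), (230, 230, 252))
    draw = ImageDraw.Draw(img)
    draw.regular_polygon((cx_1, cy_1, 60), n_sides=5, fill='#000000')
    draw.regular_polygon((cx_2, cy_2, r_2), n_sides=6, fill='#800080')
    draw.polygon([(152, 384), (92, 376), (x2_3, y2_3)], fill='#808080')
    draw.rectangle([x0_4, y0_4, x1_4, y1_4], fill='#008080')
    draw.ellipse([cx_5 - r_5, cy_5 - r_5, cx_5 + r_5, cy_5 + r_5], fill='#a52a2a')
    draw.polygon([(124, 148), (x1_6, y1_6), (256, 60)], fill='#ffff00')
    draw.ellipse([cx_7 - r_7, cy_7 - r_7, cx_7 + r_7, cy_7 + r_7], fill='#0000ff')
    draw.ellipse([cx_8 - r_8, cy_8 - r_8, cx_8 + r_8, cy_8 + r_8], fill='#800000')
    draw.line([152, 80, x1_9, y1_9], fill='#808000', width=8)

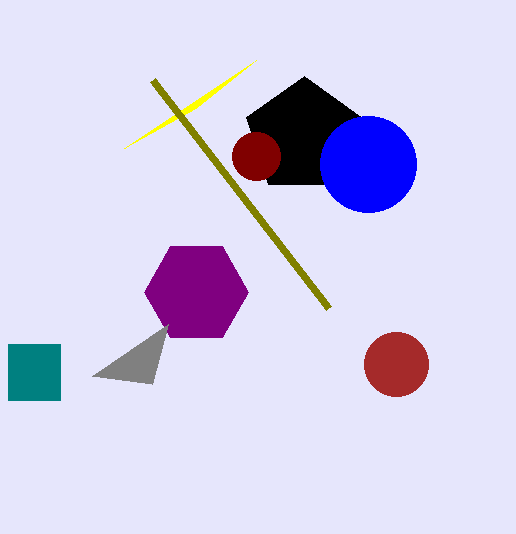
cx_1 = 304; cy_1 = 136; cx_2 = 196; cy_2 = 292; r_2 = 52; x2_3 = 168; y2_3 = 324; x0_4 = 8; y0_4 = 344; x1_4 = 60; y1_4 = 400; cx_5 = 396; cy_5 = 364; r_5 = 32; x1_6 = 196; y1_6 = 108; cx_7 = 368; cy_7 = 164; r_7 = 48; cx_8 = 256; cy_8 = 156; r_8 = 24; x1_9 = 328; y1_9 = 308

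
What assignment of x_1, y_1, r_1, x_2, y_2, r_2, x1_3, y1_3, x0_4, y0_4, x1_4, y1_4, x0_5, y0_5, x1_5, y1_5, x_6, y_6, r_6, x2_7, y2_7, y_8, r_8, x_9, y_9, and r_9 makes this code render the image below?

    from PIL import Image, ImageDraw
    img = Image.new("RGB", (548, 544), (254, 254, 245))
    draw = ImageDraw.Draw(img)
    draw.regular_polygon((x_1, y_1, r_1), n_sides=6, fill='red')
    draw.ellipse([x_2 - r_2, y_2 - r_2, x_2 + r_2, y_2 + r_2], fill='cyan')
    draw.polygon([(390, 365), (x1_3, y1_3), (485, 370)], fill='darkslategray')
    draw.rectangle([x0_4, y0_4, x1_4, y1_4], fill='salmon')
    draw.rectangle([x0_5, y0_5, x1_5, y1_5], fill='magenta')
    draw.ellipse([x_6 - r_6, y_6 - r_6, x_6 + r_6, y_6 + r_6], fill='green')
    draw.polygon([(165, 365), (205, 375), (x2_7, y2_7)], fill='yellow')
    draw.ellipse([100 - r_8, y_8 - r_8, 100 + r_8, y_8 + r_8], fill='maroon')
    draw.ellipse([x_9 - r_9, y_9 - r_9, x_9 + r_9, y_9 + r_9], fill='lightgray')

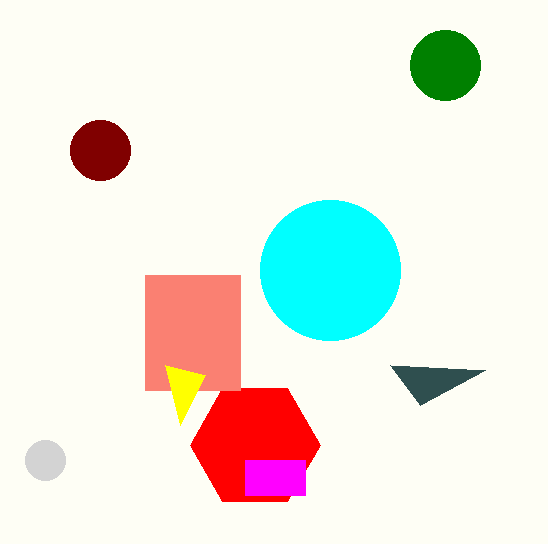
x_1 = 255; y_1 = 445; r_1 = 65; x_2 = 330; y_2 = 270; r_2 = 70; x1_3 = 420; y1_3 = 405; x0_4 = 145; y0_4 = 275; x1_4 = 240; y1_4 = 390; x0_5 = 245; y0_5 = 460; x1_5 = 305; y1_5 = 495; x_6 = 445; y_6 = 65; r_6 = 35; x2_7 = 180; y2_7 = 425; y_8 = 150; r_8 = 30; x_9 = 45; y_9 = 460; r_9 = 20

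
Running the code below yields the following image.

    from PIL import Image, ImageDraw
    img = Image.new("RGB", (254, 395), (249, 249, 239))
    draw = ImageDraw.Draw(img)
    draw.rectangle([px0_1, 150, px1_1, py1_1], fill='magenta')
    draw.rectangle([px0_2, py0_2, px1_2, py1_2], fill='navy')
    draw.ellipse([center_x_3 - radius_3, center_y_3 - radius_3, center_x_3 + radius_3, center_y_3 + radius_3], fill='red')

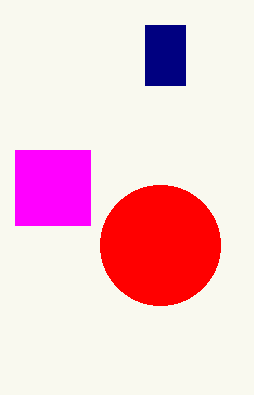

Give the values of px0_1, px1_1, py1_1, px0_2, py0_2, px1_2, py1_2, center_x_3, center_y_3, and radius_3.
px0_1 = 15, px1_1 = 90, py1_1 = 225, px0_2 = 145, py0_2 = 25, px1_2 = 185, py1_2 = 85, center_x_3 = 160, center_y_3 = 245, radius_3 = 60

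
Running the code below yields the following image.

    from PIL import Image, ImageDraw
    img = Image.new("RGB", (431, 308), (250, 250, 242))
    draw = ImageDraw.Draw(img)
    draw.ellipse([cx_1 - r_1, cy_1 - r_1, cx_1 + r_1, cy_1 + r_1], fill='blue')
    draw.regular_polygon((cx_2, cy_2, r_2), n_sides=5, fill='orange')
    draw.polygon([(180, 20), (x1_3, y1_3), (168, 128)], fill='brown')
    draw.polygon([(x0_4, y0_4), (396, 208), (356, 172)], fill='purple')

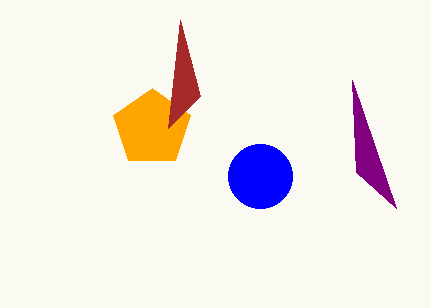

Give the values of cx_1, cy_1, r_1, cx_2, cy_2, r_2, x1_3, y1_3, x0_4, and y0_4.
cx_1 = 260, cy_1 = 176, r_1 = 32, cx_2 = 152, cy_2 = 128, r_2 = 40, x1_3 = 200, y1_3 = 96, x0_4 = 352, y0_4 = 80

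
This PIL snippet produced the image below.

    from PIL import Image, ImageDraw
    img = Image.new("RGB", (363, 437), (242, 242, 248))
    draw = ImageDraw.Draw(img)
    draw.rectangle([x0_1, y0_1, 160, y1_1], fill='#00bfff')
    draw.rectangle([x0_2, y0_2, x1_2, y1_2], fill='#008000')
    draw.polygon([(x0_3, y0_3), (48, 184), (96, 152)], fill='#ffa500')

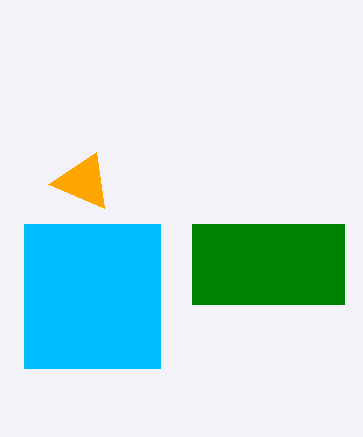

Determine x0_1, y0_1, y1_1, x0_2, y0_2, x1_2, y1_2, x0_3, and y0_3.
x0_1 = 24
y0_1 = 224
y1_1 = 368
x0_2 = 192
y0_2 = 224
x1_2 = 344
y1_2 = 304
x0_3 = 104
y0_3 = 208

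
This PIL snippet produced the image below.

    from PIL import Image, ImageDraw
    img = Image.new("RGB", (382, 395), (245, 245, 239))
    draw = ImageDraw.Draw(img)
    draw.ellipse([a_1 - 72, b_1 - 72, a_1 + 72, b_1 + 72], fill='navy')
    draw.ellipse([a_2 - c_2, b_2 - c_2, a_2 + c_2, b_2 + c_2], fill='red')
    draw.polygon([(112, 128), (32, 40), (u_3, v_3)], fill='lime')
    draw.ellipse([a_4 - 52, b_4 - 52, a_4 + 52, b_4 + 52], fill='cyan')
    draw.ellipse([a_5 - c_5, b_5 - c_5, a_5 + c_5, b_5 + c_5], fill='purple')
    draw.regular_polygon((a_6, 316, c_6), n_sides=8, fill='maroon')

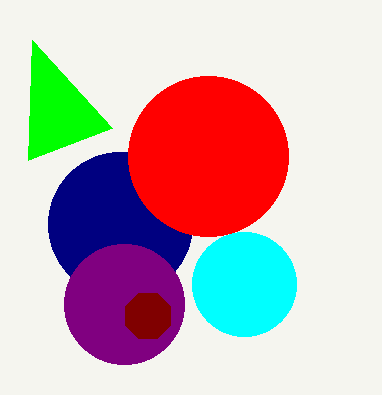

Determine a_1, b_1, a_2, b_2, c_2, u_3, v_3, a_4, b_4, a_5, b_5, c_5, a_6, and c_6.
a_1 = 120
b_1 = 224
a_2 = 208
b_2 = 156
c_2 = 80
u_3 = 28
v_3 = 160
a_4 = 244
b_4 = 284
a_5 = 124
b_5 = 304
c_5 = 60
a_6 = 148
c_6 = 24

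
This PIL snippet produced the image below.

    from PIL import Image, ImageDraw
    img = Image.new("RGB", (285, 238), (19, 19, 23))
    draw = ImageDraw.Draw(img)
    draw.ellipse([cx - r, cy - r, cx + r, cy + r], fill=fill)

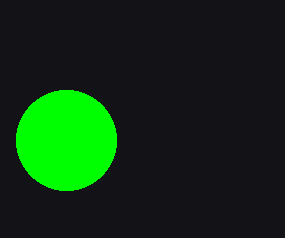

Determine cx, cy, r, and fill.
cx = 66
cy = 140
r = 50
fill = 'lime'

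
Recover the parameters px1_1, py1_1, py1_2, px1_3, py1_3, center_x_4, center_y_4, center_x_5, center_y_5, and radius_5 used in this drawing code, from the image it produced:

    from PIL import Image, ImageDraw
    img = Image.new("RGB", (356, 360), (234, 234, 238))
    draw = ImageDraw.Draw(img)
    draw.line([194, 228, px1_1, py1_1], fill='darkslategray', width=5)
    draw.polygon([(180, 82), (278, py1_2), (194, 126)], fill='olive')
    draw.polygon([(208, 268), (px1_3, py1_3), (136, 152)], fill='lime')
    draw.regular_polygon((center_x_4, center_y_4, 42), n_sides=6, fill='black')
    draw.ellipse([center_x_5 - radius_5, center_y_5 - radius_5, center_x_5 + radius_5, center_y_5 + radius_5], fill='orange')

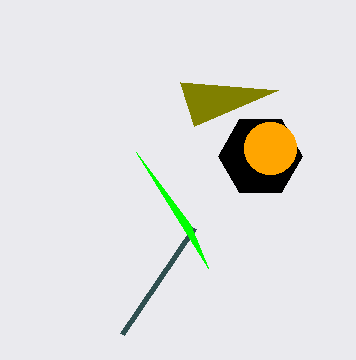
px1_1 = 122; py1_1 = 334; py1_2 = 90; px1_3 = 190; py1_3 = 224; center_x_4 = 260; center_y_4 = 156; center_x_5 = 270; center_y_5 = 148; radius_5 = 26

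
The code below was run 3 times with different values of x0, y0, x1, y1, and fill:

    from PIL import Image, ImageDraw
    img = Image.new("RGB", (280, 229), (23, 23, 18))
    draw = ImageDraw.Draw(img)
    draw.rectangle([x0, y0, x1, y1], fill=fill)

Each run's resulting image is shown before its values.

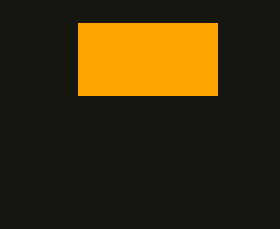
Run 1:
x0 = 78
y0 = 23
x1 = 217
y1 = 95
fill = 'orange'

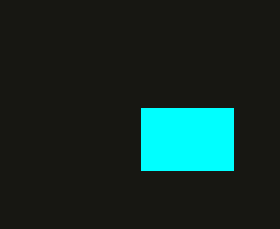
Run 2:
x0 = 141
y0 = 108
x1 = 233
y1 = 170
fill = 'cyan'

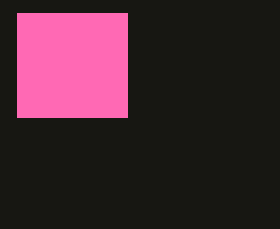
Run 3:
x0 = 17, y0 = 13, x1 = 127, y1 = 117, fill = 'hotpink'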